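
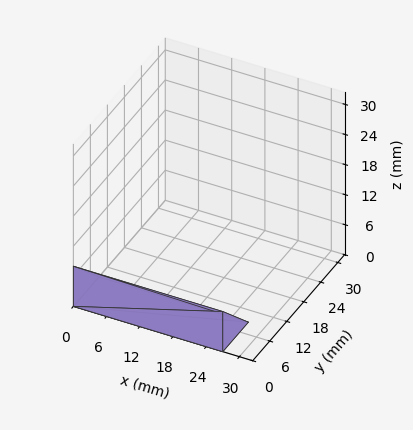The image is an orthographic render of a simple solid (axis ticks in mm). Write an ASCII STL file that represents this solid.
Reading the render: the shape is a wedge (ramp): 27 × 9 mm base, rising to 8 mm along the y=0 edge and sloping linearly to z=0 at y=9 (dimensions read to the nearest mm from the axis ticks). For the STL, each face is triangulated and given an outward normal.

solid part
  facet normal 0.0000 0.0000 -1.0000
    outer loop
      vertex 27.000 9.000 0.000
      vertex 27.000 0.000 0.000
      vertex 0.000 0.000 0.000
    endloop
  endfacet
  facet normal 0.0000 0.0000 -1.0000
    outer loop
      vertex 0.000 9.000 0.000
      vertex 27.000 9.000 0.000
      vertex 0.000 0.000 0.000
    endloop
  endfacet
  facet normal 0.0000 -1.0000 0.0000
    outer loop
      vertex 0.000 0.000 0.000
      vertex 27.000 0.000 0.000
      vertex 27.000 0.000 8.000
    endloop
  endfacet
  facet normal 0.0000 -1.0000 0.0000
    outer loop
      vertex 0.000 0.000 0.000
      vertex 27.000 0.000 8.000
      vertex 0.000 0.000 8.000
    endloop
  endfacet
  facet normal 0.0000 0.6644 0.7474
    outer loop
      vertex 0.000 0.000 8.000
      vertex 27.000 0.000 8.000
      vertex 27.000 9.000 0.000
    endloop
  endfacet
  facet normal 0.0000 0.6644 0.7474
    outer loop
      vertex 0.000 0.000 8.000
      vertex 27.000 9.000 0.000
      vertex 0.000 9.000 0.000
    endloop
  endfacet
  facet normal -1.0000 0.0000 0.0000
    outer loop
      vertex 0.000 0.000 8.000
      vertex 0.000 9.000 0.000
      vertex 0.000 0.000 0.000
    endloop
  endfacet
  facet normal 1.0000 0.0000 0.0000
    outer loop
      vertex 27.000 0.000 0.000
      vertex 27.000 9.000 0.000
      vertex 27.000 0.000 8.000
    endloop
  endfacet
endsolid part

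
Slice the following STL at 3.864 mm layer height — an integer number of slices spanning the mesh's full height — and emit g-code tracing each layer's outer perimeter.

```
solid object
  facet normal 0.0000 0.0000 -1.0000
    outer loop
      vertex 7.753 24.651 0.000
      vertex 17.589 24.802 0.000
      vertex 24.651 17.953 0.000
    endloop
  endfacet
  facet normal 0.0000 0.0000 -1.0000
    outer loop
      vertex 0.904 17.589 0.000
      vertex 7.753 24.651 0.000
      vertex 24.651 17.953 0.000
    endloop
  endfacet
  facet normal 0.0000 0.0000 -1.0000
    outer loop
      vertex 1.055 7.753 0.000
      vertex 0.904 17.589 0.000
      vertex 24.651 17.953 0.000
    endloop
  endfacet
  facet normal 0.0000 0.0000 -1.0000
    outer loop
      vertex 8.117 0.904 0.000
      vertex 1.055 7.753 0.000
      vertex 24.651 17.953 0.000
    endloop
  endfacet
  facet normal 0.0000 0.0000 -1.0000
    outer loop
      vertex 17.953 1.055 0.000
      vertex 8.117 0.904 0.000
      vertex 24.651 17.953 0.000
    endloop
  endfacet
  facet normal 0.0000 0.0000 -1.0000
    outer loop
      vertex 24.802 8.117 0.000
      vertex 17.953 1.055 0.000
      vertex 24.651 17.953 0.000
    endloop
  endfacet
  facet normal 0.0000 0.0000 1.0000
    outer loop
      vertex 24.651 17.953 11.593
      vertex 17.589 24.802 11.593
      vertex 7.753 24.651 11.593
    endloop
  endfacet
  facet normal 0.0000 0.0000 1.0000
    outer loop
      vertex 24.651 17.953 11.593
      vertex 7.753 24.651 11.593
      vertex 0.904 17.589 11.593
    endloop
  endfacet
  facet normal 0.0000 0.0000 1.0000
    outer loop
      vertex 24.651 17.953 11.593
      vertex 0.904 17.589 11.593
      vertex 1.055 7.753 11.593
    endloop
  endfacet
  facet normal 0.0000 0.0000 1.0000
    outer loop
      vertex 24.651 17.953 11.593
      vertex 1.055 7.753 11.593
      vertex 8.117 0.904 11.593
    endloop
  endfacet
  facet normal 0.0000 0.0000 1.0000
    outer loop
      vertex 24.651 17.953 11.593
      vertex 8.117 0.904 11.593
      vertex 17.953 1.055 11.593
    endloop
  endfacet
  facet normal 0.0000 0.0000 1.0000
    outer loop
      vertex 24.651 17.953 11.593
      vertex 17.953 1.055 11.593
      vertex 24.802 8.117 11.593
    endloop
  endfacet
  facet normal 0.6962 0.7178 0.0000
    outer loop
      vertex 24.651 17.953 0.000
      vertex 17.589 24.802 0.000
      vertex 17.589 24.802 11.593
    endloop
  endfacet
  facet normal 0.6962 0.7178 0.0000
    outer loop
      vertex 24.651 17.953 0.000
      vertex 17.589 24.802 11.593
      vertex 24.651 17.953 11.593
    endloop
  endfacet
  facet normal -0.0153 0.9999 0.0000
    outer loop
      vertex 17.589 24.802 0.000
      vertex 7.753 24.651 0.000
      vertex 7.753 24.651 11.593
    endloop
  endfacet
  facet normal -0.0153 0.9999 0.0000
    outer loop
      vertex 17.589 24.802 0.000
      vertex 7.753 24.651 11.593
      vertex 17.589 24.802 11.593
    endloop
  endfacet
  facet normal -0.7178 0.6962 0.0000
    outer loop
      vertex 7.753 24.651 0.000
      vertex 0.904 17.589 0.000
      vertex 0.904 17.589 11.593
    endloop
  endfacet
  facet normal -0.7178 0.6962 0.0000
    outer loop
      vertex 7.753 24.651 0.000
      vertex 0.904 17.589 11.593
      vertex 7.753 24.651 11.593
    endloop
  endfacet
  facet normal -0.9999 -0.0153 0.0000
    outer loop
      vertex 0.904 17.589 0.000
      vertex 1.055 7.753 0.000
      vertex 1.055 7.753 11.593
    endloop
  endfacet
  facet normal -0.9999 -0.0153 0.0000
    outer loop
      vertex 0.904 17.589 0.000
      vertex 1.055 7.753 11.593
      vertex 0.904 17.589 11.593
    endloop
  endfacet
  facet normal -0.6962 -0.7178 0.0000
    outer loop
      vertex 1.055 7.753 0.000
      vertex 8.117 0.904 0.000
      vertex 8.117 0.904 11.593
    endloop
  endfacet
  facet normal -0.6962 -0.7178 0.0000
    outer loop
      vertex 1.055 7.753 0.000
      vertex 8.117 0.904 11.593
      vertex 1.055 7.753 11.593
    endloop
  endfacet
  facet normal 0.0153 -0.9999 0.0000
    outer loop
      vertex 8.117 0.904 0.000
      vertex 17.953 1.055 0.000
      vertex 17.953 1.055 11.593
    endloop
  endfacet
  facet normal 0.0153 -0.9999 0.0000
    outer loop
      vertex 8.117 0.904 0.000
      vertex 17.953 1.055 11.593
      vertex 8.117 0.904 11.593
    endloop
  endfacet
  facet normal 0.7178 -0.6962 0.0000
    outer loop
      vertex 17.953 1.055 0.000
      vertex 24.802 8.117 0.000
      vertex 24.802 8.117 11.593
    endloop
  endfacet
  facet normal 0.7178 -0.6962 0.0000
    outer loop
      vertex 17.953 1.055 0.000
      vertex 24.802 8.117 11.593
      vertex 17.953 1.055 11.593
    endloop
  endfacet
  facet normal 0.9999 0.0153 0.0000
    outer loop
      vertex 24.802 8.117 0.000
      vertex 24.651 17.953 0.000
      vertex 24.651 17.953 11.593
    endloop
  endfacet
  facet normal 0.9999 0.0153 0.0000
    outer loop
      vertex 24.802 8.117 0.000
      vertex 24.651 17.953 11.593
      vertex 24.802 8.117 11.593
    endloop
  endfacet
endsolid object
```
; perimeter-only toolpath
G21 ; units = mm
G90 ; absolute positioning
G28 ; home
; layer 1
G0 Z3.864
G0 X24.651 Y17.953
G1 X17.589 Y24.802
G1 X7.753 Y24.651
G1 X0.904 Y17.589
G1 X1.055 Y7.753
G1 X8.117 Y0.904
G1 X17.953 Y1.055
G1 X24.802 Y8.117
G1 X24.651 Y17.953
; layer 2
G0 Z7.729
G0 X24.651 Y17.953
G1 X17.589 Y24.802
G1 X7.753 Y24.651
G1 X0.904 Y17.589
G1 X1.055 Y7.753
G1 X8.117 Y0.904
G1 X17.953 Y1.055
G1 X24.802 Y8.117
G1 X24.651 Y17.953
; layer 3
G0 Z11.593
G0 X24.651 Y17.953
G1 X17.589 Y24.802
G1 X7.753 Y24.651
G1 X0.904 Y17.589
G1 X1.055 Y7.753
G1 X8.117 Y0.904
G1 X17.953 Y1.055
G1 X24.802 Y8.117
G1 X24.651 Y17.953
M2 ; end

The solid is a regular 8-sided prism (a cylinder approximated with 8 flat sides), circumscribed radius ≈ 12.9 mm, height ≈ 11.6 mm. Slicing at Δz = 3.864 mm — 3 equal slices spanning the solid's height, so layer i sits at z = i·h/3 — gives 3 non-empty perimeters. Each is a 8-segment closed polygon; G0 lifts to the layer z and rapids to the start vertex, then G1 traces the edges.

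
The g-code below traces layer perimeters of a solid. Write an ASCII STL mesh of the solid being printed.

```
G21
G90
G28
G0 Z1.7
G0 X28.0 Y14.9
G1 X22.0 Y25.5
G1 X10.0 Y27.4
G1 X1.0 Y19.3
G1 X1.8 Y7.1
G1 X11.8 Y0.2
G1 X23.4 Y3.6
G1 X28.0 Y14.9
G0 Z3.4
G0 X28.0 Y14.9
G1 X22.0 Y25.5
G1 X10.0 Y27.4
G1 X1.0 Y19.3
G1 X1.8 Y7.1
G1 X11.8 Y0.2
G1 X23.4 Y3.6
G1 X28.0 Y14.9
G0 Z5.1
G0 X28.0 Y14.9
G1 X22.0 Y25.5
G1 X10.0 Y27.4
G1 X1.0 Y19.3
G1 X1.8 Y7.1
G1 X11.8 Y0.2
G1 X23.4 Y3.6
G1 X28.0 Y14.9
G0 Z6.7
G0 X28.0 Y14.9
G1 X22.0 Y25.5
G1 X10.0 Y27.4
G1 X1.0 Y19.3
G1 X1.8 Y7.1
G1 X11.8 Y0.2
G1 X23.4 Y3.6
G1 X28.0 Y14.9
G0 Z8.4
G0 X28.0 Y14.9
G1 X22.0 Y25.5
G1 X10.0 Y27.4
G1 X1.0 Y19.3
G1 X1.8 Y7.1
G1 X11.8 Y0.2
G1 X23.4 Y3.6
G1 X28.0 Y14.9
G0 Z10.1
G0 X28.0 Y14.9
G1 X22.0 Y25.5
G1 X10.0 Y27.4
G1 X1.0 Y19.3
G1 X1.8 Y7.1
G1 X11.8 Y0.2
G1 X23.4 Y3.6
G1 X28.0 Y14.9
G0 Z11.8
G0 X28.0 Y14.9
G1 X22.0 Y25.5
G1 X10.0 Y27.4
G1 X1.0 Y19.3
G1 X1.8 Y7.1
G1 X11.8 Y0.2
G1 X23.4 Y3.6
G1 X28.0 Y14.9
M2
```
solid part
  facet normal 0.0000 0.0000 -1.0000
    outer loop
      vertex 10.0 27.4 0.0
      vertex 22.0 25.5 0.0
      vertex 28.0 14.9 0.0
    endloop
  endfacet
  facet normal 0.0000 0.0000 -1.0000
    outer loop
      vertex 1.0 19.3 0.0
      vertex 10.0 27.4 0.0
      vertex 28.0 14.9 0.0
    endloop
  endfacet
  facet normal 0.0000 0.0000 -1.0000
    outer loop
      vertex 1.8 7.1 0.0
      vertex 1.0 19.3 0.0
      vertex 28.0 14.9 0.0
    endloop
  endfacet
  facet normal 0.0000 0.0000 -1.0000
    outer loop
      vertex 11.8 0.2 0.0
      vertex 1.8 7.1 0.0
      vertex 28.0 14.9 0.0
    endloop
  endfacet
  facet normal 0.0000 0.0000 -1.0000
    outer loop
      vertex 23.4 3.6 0.0
      vertex 11.8 0.2 0.0
      vertex 28.0 14.9 0.0
    endloop
  endfacet
  facet normal 0.0000 0.0000 1.0000
    outer loop
      vertex 28.0 14.9 11.8
      vertex 22.0 25.5 11.8
      vertex 10.0 27.4 11.8
    endloop
  endfacet
  facet normal 0.0000 0.0000 1.0000
    outer loop
      vertex 28.0 14.9 11.8
      vertex 10.0 27.4 11.8
      vertex 1.0 19.3 11.8
    endloop
  endfacet
  facet normal 0.0000 0.0000 1.0000
    outer loop
      vertex 28.0 14.9 11.8
      vertex 1.0 19.3 11.8
      vertex 1.8 7.1 11.8
    endloop
  endfacet
  facet normal 0.0000 0.0000 1.0000
    outer loop
      vertex 28.0 14.9 11.8
      vertex 1.8 7.1 11.8
      vertex 11.8 0.2 11.8
    endloop
  endfacet
  facet normal 0.0000 0.0000 1.0000
    outer loop
      vertex 28.0 14.9 11.8
      vertex 11.8 0.2 11.8
      vertex 23.4 3.6 11.8
    endloop
  endfacet
  facet normal 0.8703 0.4926 0.0000
    outer loop
      vertex 28.0 14.9 0.0
      vertex 22.0 25.5 0.0
      vertex 22.0 25.5 11.8
    endloop
  endfacet
  facet normal 0.8703 0.4926 0.0000
    outer loop
      vertex 28.0 14.9 0.0
      vertex 22.0 25.5 11.8
      vertex 28.0 14.9 11.8
    endloop
  endfacet
  facet normal 0.1564 0.9877 0.0000
    outer loop
      vertex 22.0 25.5 0.0
      vertex 10.0 27.4 0.0
      vertex 10.0 27.4 11.8
    endloop
  endfacet
  facet normal 0.1564 0.9877 0.0000
    outer loop
      vertex 22.0 25.5 0.0
      vertex 10.0 27.4 11.8
      vertex 22.0 25.5 11.8
    endloop
  endfacet
  facet normal -0.6690 0.7433 0.0000
    outer loop
      vertex 10.0 27.4 0.0
      vertex 1.0 19.3 0.0
      vertex 1.0 19.3 11.8
    endloop
  endfacet
  facet normal -0.6690 0.7433 0.0000
    outer loop
      vertex 10.0 27.4 0.0
      vertex 1.0 19.3 11.8
      vertex 10.0 27.4 11.8
    endloop
  endfacet
  facet normal -0.9979 -0.0654 0.0000
    outer loop
      vertex 1.0 19.3 0.0
      vertex 1.8 7.1 0.0
      vertex 1.8 7.1 11.8
    endloop
  endfacet
  facet normal -0.9979 -0.0654 0.0000
    outer loop
      vertex 1.0 19.3 0.0
      vertex 1.8 7.1 11.8
      vertex 1.0 19.3 11.8
    endloop
  endfacet
  facet normal -0.5679 -0.8231 0.0000
    outer loop
      vertex 1.8 7.1 0.0
      vertex 11.8 0.2 0.0
      vertex 11.8 0.2 11.8
    endloop
  endfacet
  facet normal -0.5679 -0.8231 0.0000
    outer loop
      vertex 1.8 7.1 0.0
      vertex 11.8 0.2 11.8
      vertex 1.8 7.1 11.8
    endloop
  endfacet
  facet normal 0.2813 -0.9596 0.0000
    outer loop
      vertex 11.8 0.2 0.0
      vertex 23.4 3.6 0.0
      vertex 23.4 3.6 11.8
    endloop
  endfacet
  facet normal 0.2813 -0.9596 0.0000
    outer loop
      vertex 11.8 0.2 0.0
      vertex 23.4 3.6 11.8
      vertex 11.8 0.2 11.8
    endloop
  endfacet
  facet normal 0.9262 -0.3770 0.0000
    outer loop
      vertex 23.4 3.6 0.0
      vertex 28.0 14.9 0.0
      vertex 28.0 14.9 11.8
    endloop
  endfacet
  facet normal 0.9262 -0.3770 0.0000
    outer loop
      vertex 23.4 3.6 0.0
      vertex 28.0 14.9 11.8
      vertex 23.4 3.6 11.8
    endloop
  endfacet
endsolid part

The G0 Z moves step by Δz≈1.7 mm. Every layer's G1 loop is the same polygon, so the solid is a straight extrusion of it from z=0 to z≈11.8. Closing with flat bottom and top caps and triangulating gives 24 facets — a regular 7-sided prism (a cylinder approximated with 7 flat sides), circumscribed radius ≈ 14 mm, height ≈ 11.8 mm.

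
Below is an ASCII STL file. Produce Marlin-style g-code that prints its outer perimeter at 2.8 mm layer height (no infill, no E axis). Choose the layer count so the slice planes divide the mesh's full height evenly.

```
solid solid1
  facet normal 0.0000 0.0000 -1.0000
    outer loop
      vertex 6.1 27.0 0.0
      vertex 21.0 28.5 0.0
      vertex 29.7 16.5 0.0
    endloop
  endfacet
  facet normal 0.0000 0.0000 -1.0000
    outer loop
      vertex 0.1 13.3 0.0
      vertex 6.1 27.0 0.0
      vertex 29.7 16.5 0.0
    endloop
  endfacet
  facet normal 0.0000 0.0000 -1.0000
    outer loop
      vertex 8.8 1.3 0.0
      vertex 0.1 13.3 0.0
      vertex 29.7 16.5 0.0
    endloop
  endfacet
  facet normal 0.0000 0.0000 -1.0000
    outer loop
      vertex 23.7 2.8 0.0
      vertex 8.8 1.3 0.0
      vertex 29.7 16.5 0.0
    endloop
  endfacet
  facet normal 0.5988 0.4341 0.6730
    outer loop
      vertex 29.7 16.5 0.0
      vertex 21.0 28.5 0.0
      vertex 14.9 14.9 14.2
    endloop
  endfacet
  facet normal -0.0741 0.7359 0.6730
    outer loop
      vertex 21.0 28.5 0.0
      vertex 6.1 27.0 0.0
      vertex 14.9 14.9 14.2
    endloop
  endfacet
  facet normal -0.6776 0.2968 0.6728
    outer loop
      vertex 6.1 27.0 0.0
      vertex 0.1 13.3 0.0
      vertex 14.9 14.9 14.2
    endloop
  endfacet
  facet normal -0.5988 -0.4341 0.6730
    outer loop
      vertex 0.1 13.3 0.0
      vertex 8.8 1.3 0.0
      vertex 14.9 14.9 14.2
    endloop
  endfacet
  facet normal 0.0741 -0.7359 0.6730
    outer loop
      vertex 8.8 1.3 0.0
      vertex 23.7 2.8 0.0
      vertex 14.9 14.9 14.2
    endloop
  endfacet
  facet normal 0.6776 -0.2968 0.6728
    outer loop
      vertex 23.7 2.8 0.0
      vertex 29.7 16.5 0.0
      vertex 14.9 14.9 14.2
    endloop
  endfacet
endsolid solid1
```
; perimeter-only toolpath
G21 ; units = mm
G90 ; absolute positioning
G28 ; home
; layer 1
G0 Z2.8
G0 X26.7 Y16.2
G1 X19.8 Y25.8
G1 X7.9 Y24.6
G1 X3.1 Y13.6
G1 X10.0 Y4.0
G1 X21.9 Y5.2
G1 X26.7 Y16.2
; layer 2
G0 Z5.7
G0 X23.8 Y15.9
G1 X18.6 Y23.1
G1 X9.6 Y22.2
G1 X6.0 Y13.9
G1 X11.2 Y6.7
G1 X20.2 Y7.6
G1 X23.8 Y15.9
; layer 3
G0 Z8.5
G0 X20.8 Y15.5
G1 X17.3 Y20.3
G1 X11.4 Y19.7
G1 X9.0 Y14.3
G1 X12.5 Y9.5
G1 X18.4 Y10.1
G1 X20.8 Y15.5
; layer 4
G0 Z11.4
G0 X17.9 Y15.2
G1 X16.1 Y17.6
G1 X13.1 Y17.3
G1 X11.9 Y14.6
G1 X13.7 Y12.2
G1 X16.7 Y12.5
G1 X17.9 Y15.2
M2 ; end

The solid is a regular 6-sided pyramid, base circumscribed radius ≈ 14.9 mm, apex at z ≈ 14.2 mm. Slicing at Δz = 2.8 mm — 5 equal slices spanning the solid's height, so layer i sits at z = i·h/5 — gives 4 non-empty perimeters. Each is a 6-segment closed polygon; G0 lifts to the layer z and rapids to the start vertex, then G1 traces the edges. The cross-section shrinks linearly with z (the slice at the apex is degenerate and omitted).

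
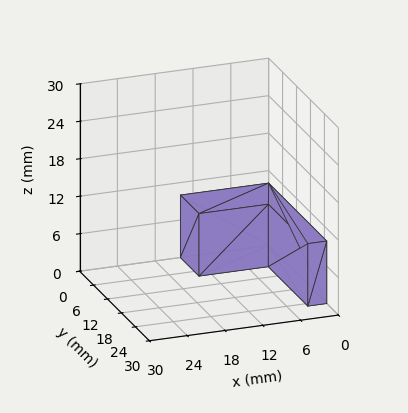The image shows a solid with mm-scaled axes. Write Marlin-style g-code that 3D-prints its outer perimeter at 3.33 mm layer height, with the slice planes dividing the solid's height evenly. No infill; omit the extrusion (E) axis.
Reading the render: the shape is an L-shaped prism: outer 14 × 25 mm, arm thicknesses ≈ 8 mm (horizontal) and 3 mm (vertical), extruded 10 mm in z (dimensions read to the nearest mm from the axis ticks). For the g-code, the solid's height is divided into equal slices at the stated Δz and each level perimeter traced with G1 moves after a G0 lift.

; perimeter-only toolpath
G21 ; units = mm
G90 ; absolute positioning
G28 ; home
; layer 1
G0 Z3.33
G0 X0.00 Y0.00
G1 X14.00 Y0.00
G1 X14.00 Y8.00
G1 X3.00 Y8.00
G1 X3.00 Y25.00
G1 X0.00 Y25.00
G1 X0.00 Y0.00
; layer 2
G0 Z6.67
G0 X0.00 Y0.00
G1 X14.00 Y0.00
G1 X14.00 Y8.00
G1 X3.00 Y8.00
G1 X3.00 Y25.00
G1 X0.00 Y25.00
G1 X0.00 Y0.00
; layer 3
G0 Z10.00
G0 X0.00 Y0.00
G1 X14.00 Y0.00
G1 X14.00 Y8.00
G1 X3.00 Y8.00
G1 X3.00 Y25.00
G1 X0.00 Y25.00
G1 X0.00 Y0.00
M2 ; end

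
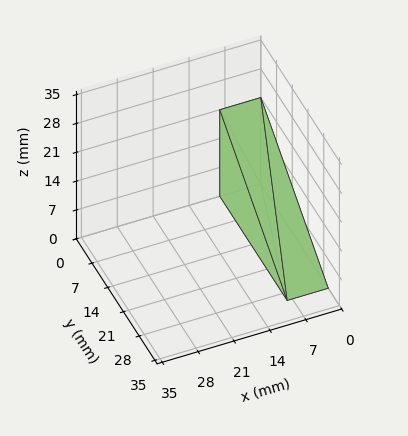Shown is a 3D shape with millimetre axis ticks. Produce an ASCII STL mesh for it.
Reading the render: the shape is a wedge (ramp): 8 × 30 mm base, rising to 21 mm along the y=0 edge and sloping linearly to z=0 at y=30 (dimensions read to the nearest mm from the axis ticks). For the STL, each face is triangulated and given an outward normal.

solid part
  facet normal 0.0000 0.0000 -1.0000
    outer loop
      vertex 8.0 30.0 0.0
      vertex 8.0 0.0 0.0
      vertex 0.0 0.0 0.0
    endloop
  endfacet
  facet normal 0.0000 0.0000 -1.0000
    outer loop
      vertex 0.0 30.0 0.0
      vertex 8.0 30.0 0.0
      vertex 0.0 0.0 0.0
    endloop
  endfacet
  facet normal 0.0000 -1.0000 0.0000
    outer loop
      vertex 0.0 0.0 0.0
      vertex 8.0 0.0 0.0
      vertex 8.0 0.0 21.0
    endloop
  endfacet
  facet normal 0.0000 -1.0000 0.0000
    outer loop
      vertex 0.0 0.0 0.0
      vertex 8.0 0.0 21.0
      vertex 0.0 0.0 21.0
    endloop
  endfacet
  facet normal 0.0000 0.5735 0.8192
    outer loop
      vertex 0.0 0.0 21.0
      vertex 8.0 0.0 21.0
      vertex 8.0 30.0 0.0
    endloop
  endfacet
  facet normal 0.0000 0.5735 0.8192
    outer loop
      vertex 0.0 0.0 21.0
      vertex 8.0 30.0 0.0
      vertex 0.0 30.0 0.0
    endloop
  endfacet
  facet normal -1.0000 0.0000 0.0000
    outer loop
      vertex 0.0 0.0 21.0
      vertex 0.0 30.0 0.0
      vertex 0.0 0.0 0.0
    endloop
  endfacet
  facet normal 1.0000 0.0000 0.0000
    outer loop
      vertex 8.0 0.0 0.0
      vertex 8.0 30.0 0.0
      vertex 8.0 0.0 21.0
    endloop
  endfacet
endsolid part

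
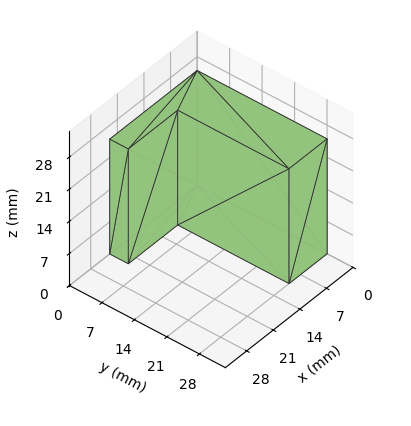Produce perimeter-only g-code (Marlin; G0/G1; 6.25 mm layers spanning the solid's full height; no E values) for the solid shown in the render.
Reading the render: the shape is an L-shaped prism: outer 23 × 28 mm, arm thicknesses ≈ 4 mm (horizontal) and 10 mm (vertical), extruded 25 mm in z (dimensions read to the nearest mm from the axis ticks). For the g-code, the solid's height is divided into equal slices at the stated Δz and each level perimeter traced with G1 moves after a G0 lift.

; perimeter-only toolpath
G21 ; units = mm
G90 ; absolute positioning
G28 ; home
; layer 1
G0 Z6.25
G0 X0.00 Y0.00
G1 X23.00 Y0.00
G1 X23.00 Y4.00
G1 X10.00 Y4.00
G1 X10.00 Y28.00
G1 X0.00 Y28.00
G1 X0.00 Y0.00
; layer 2
G0 Z12.50
G0 X0.00 Y0.00
G1 X23.00 Y0.00
G1 X23.00 Y4.00
G1 X10.00 Y4.00
G1 X10.00 Y28.00
G1 X0.00 Y28.00
G1 X0.00 Y0.00
; layer 3
G0 Z18.75
G0 X0.00 Y0.00
G1 X23.00 Y0.00
G1 X23.00 Y4.00
G1 X10.00 Y4.00
G1 X10.00 Y28.00
G1 X0.00 Y28.00
G1 X0.00 Y0.00
; layer 4
G0 Z25.00
G0 X0.00 Y0.00
G1 X23.00 Y0.00
G1 X23.00 Y4.00
G1 X10.00 Y4.00
G1 X10.00 Y28.00
G1 X0.00 Y28.00
G1 X0.00 Y0.00
M2 ; end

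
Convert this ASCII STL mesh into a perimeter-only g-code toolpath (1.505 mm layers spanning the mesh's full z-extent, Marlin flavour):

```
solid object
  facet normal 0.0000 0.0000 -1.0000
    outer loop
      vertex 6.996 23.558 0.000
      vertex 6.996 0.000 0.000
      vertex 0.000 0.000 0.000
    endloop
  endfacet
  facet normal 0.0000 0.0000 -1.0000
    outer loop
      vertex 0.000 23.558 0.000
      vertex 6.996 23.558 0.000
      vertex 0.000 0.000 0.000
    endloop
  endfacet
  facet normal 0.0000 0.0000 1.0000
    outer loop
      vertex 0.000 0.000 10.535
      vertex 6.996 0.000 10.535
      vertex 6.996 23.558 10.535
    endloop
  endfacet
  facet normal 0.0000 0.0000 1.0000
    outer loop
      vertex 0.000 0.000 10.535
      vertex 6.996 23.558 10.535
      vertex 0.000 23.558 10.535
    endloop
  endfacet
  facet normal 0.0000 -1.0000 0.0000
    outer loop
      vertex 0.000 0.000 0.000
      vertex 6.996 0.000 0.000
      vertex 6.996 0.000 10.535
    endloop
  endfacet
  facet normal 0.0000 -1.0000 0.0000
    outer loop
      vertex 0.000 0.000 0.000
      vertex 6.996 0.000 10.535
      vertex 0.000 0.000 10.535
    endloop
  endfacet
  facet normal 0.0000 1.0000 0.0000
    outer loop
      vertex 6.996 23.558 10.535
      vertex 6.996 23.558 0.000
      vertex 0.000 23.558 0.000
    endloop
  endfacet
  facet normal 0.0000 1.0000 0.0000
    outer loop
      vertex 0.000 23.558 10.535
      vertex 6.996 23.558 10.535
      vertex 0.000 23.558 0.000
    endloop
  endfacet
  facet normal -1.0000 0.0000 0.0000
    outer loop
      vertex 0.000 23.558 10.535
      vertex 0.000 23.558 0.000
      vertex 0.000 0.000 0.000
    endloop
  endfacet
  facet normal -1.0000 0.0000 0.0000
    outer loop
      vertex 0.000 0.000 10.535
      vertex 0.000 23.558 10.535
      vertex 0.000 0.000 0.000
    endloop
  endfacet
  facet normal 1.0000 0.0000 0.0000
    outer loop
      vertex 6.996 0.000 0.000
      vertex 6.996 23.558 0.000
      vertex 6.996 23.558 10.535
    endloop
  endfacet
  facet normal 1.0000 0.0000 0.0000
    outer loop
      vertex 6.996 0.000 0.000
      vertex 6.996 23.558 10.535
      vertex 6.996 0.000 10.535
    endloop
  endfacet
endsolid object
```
; perimeter-only toolpath
G21 ; units = mm
G90 ; absolute positioning
G28 ; home
; layer 1
G0 Z1.505
G0 X0.000 Y0.000
G1 X6.996 Y0.000
G1 X6.996 Y23.558
G1 X0.000 Y23.558
G1 X0.000 Y0.000
; layer 2
G0 Z3.010
G0 X0.000 Y0.000
G1 X6.996 Y0.000
G1 X6.996 Y23.558
G1 X0.000 Y23.558
G1 X0.000 Y0.000
; layer 3
G0 Z4.515
G0 X0.000 Y0.000
G1 X6.996 Y0.000
G1 X6.996 Y23.558
G1 X0.000 Y23.558
G1 X0.000 Y0.000
; layer 4
G0 Z6.020
G0 X0.000 Y0.000
G1 X6.996 Y0.000
G1 X6.996 Y23.558
G1 X0.000 Y23.558
G1 X0.000 Y0.000
; layer 5
G0 Z7.525
G0 X0.000 Y0.000
G1 X6.996 Y0.000
G1 X6.996 Y23.558
G1 X0.000 Y23.558
G1 X0.000 Y0.000
; layer 6
G0 Z9.030
G0 X0.000 Y0.000
G1 X6.996 Y0.000
G1 X6.996 Y23.558
G1 X0.000 Y23.558
G1 X0.000 Y0.000
; layer 7
G0 Z10.535
G0 X0.000 Y0.000
G1 X6.996 Y0.000
G1 X6.996 Y23.558
G1 X0.000 Y23.558
G1 X0.000 Y0.000
M2 ; end

The solid is a rectangular box, roughly 7 × 23.6 mm footprint and 10.5 mm tall. Slicing at Δz = 1.505 mm — 7 equal slices spanning the solid's height, so layer i sits at z = i·h/7 — gives 7 non-empty perimeters. Each is a 4-segment closed polygon; G0 lifts to the layer z and rapids to the start vertex, then G1 traces the edges.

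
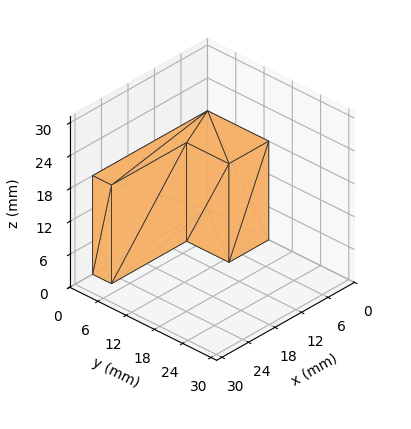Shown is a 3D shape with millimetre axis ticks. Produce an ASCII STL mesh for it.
Reading the render: the shape is an L-shaped prism: outer 26 × 13 mm, arm thicknesses ≈ 4 mm (horizontal) and 9 mm (vertical), extruded 18 mm in z (dimensions read to the nearest mm from the axis ticks). For the STL, each face is triangulated and given an outward normal.

solid part
  facet normal 0.0000 0.0000 -1.0000
    outer loop
      vertex 26.0 4.0 0.0
      vertex 26.0 0.0 0.0
      vertex 0.0 0.0 0.0
    endloop
  endfacet
  facet normal 0.0000 0.0000 -1.0000
    outer loop
      vertex 9.0 4.0 0.0
      vertex 26.0 4.0 0.0
      vertex 0.0 0.0 0.0
    endloop
  endfacet
  facet normal 0.0000 0.0000 -1.0000
    outer loop
      vertex 9.0 13.0 0.0
      vertex 9.0 4.0 0.0
      vertex 0.0 0.0 0.0
    endloop
  endfacet
  facet normal 0.0000 0.0000 -1.0000
    outer loop
      vertex 0.0 13.0 0.0
      vertex 9.0 13.0 0.0
      vertex 0.0 0.0 0.0
    endloop
  endfacet
  facet normal 0.0000 0.0000 1.0000
    outer loop
      vertex 0.0 0.0 18.0
      vertex 26.0 0.0 18.0
      vertex 26.0 4.0 18.0
    endloop
  endfacet
  facet normal 0.0000 0.0000 1.0000
    outer loop
      vertex 0.0 0.0 18.0
      vertex 26.0 4.0 18.0
      vertex 9.0 4.0 18.0
    endloop
  endfacet
  facet normal 0.0000 0.0000 1.0000
    outer loop
      vertex 0.0 0.0 18.0
      vertex 9.0 4.0 18.0
      vertex 9.0 13.0 18.0
    endloop
  endfacet
  facet normal 0.0000 0.0000 1.0000
    outer loop
      vertex 0.0 0.0 18.0
      vertex 9.0 13.0 18.0
      vertex 0.0 13.0 18.0
    endloop
  endfacet
  facet normal 0.0000 -1.0000 0.0000
    outer loop
      vertex 0.0 0.0 0.0
      vertex 26.0 0.0 0.0
      vertex 26.0 0.0 18.0
    endloop
  endfacet
  facet normal 0.0000 -1.0000 0.0000
    outer loop
      vertex 0.0 0.0 0.0
      vertex 26.0 0.0 18.0
      vertex 0.0 0.0 18.0
    endloop
  endfacet
  facet normal 1.0000 0.0000 0.0000
    outer loop
      vertex 26.0 0.0 0.0
      vertex 26.0 4.0 0.0
      vertex 26.0 4.0 18.0
    endloop
  endfacet
  facet normal 1.0000 0.0000 0.0000
    outer loop
      vertex 26.0 0.0 0.0
      vertex 26.0 4.0 18.0
      vertex 26.0 0.0 18.0
    endloop
  endfacet
  facet normal 0.0000 1.0000 0.0000
    outer loop
      vertex 26.0 4.0 0.0
      vertex 9.0 4.0 0.0
      vertex 9.0 4.0 18.0
    endloop
  endfacet
  facet normal 0.0000 1.0000 0.0000
    outer loop
      vertex 26.0 4.0 0.0
      vertex 9.0 4.0 18.0
      vertex 26.0 4.0 18.0
    endloop
  endfacet
  facet normal 1.0000 0.0000 0.0000
    outer loop
      vertex 9.0 4.0 0.0
      vertex 9.0 13.0 0.0
      vertex 9.0 13.0 18.0
    endloop
  endfacet
  facet normal 1.0000 0.0000 0.0000
    outer loop
      vertex 9.0 4.0 0.0
      vertex 9.0 13.0 18.0
      vertex 9.0 4.0 18.0
    endloop
  endfacet
  facet normal 0.0000 1.0000 0.0000
    outer loop
      vertex 9.0 13.0 0.0
      vertex 0.0 13.0 0.0
      vertex 0.0 13.0 18.0
    endloop
  endfacet
  facet normal 0.0000 1.0000 0.0000
    outer loop
      vertex 9.0 13.0 0.0
      vertex 0.0 13.0 18.0
      vertex 9.0 13.0 18.0
    endloop
  endfacet
  facet normal -1.0000 0.0000 0.0000
    outer loop
      vertex 0.0 13.0 0.0
      vertex 0.0 0.0 0.0
      vertex 0.0 0.0 18.0
    endloop
  endfacet
  facet normal -1.0000 0.0000 0.0000
    outer loop
      vertex 0.0 13.0 0.0
      vertex 0.0 0.0 18.0
      vertex 0.0 13.0 18.0
    endloop
  endfacet
endsolid part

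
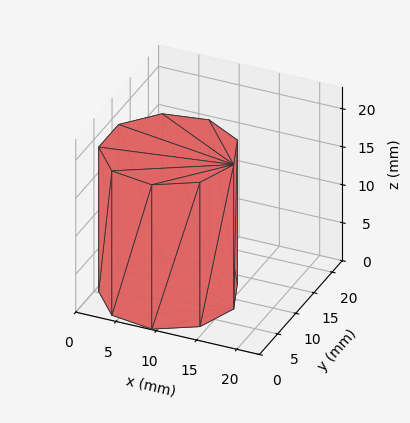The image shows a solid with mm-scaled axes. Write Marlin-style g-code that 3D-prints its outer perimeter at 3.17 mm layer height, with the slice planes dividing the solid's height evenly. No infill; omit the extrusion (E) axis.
Reading the render: the shape is a regular 9-sided prism (a cylinder approximated with 9 flat sides), circumscribed radius ≈ 8 mm, height ≈ 19 mm (dimensions read to the nearest mm from the axis ticks). For the g-code, the solid's height is divided into equal slices at the stated Δz and each level perimeter traced with G1 moves after a G0 lift.

; perimeter-only toolpath
G21 ; units = mm
G90 ; absolute positioning
G28 ; home
; layer 1
G0 Z3.17
G0 X16.00 Y8.00
G1 X14.13 Y13.14
G1 X9.39 Y15.88
G1 X4.00 Y14.93
G1 X0.48 Y10.74
G1 X0.48 Y5.26
G1 X4.00 Y1.07
G1 X9.39 Y0.12
G1 X14.13 Y2.86
G1 X16.00 Y8.00
; layer 2
G0 Z6.33
G0 X16.00 Y8.00
G1 X14.13 Y13.14
G1 X9.39 Y15.88
G1 X4.00 Y14.93
G1 X0.48 Y10.74
G1 X0.48 Y5.26
G1 X4.00 Y1.07
G1 X9.39 Y0.12
G1 X14.13 Y2.86
G1 X16.00 Y8.00
; layer 3
G0 Z9.50
G0 X16.00 Y8.00
G1 X14.13 Y13.14
G1 X9.39 Y15.88
G1 X4.00 Y14.93
G1 X0.48 Y10.74
G1 X0.48 Y5.26
G1 X4.00 Y1.07
G1 X9.39 Y0.12
G1 X14.13 Y2.86
G1 X16.00 Y8.00
; layer 4
G0 Z12.67
G0 X16.00 Y8.00
G1 X14.13 Y13.14
G1 X9.39 Y15.88
G1 X4.00 Y14.93
G1 X0.48 Y10.74
G1 X0.48 Y5.26
G1 X4.00 Y1.07
G1 X9.39 Y0.12
G1 X14.13 Y2.86
G1 X16.00 Y8.00
; layer 5
G0 Z15.83
G0 X16.00 Y8.00
G1 X14.13 Y13.14
G1 X9.39 Y15.88
G1 X4.00 Y14.93
G1 X0.48 Y10.74
G1 X0.48 Y5.26
G1 X4.00 Y1.07
G1 X9.39 Y0.12
G1 X14.13 Y2.86
G1 X16.00 Y8.00
; layer 6
G0 Z19.00
G0 X16.00 Y8.00
G1 X14.13 Y13.14
G1 X9.39 Y15.88
G1 X4.00 Y14.93
G1 X0.48 Y10.74
G1 X0.48 Y5.26
G1 X4.00 Y1.07
G1 X9.39 Y0.12
G1 X14.13 Y2.86
G1 X16.00 Y8.00
M2 ; end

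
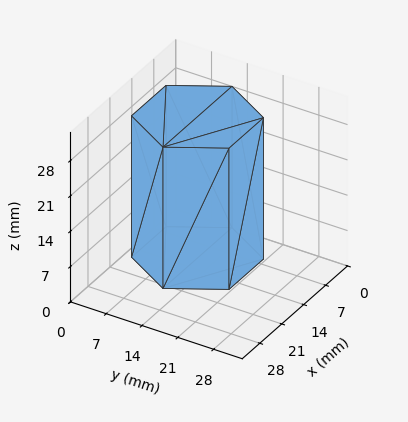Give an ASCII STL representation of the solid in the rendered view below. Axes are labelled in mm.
Reading the render: the shape is a regular 6-sided prism (a cylinder approximated with 6 flat sides), circumscribed radius ≈ 11 mm, height ≈ 28 mm (dimensions read to the nearest mm from the axis ticks). For the STL, each face is triangulated and given an outward normal.

solid part
  facet normal 0.0000 0.0000 -1.0000
    outer loop
      vertex 5.50 20.53 0.00
      vertex 16.50 20.53 0.00
      vertex 22.00 11.00 0.00
    endloop
  endfacet
  facet normal 0.0000 0.0000 -1.0000
    outer loop
      vertex 0.00 11.00 0.00
      vertex 5.50 20.53 0.00
      vertex 22.00 11.00 0.00
    endloop
  endfacet
  facet normal 0.0000 0.0000 -1.0000
    outer loop
      vertex 5.50 1.47 0.00
      vertex 0.00 11.00 0.00
      vertex 22.00 11.00 0.00
    endloop
  endfacet
  facet normal 0.0000 0.0000 -1.0000
    outer loop
      vertex 16.50 1.47 0.00
      vertex 5.50 1.47 0.00
      vertex 22.00 11.00 0.00
    endloop
  endfacet
  facet normal 0.0000 0.0000 1.0000
    outer loop
      vertex 22.00 11.00 28.00
      vertex 16.50 20.53 28.00
      vertex 5.50 20.53 28.00
    endloop
  endfacet
  facet normal 0.0000 0.0000 1.0000
    outer loop
      vertex 22.00 11.00 28.00
      vertex 5.50 20.53 28.00
      vertex 0.00 11.00 28.00
    endloop
  endfacet
  facet normal 0.0000 0.0000 1.0000
    outer loop
      vertex 22.00 11.00 28.00
      vertex 0.00 11.00 28.00
      vertex 5.50 1.47 28.00
    endloop
  endfacet
  facet normal 0.0000 0.0000 1.0000
    outer loop
      vertex 22.00 11.00 28.00
      vertex 5.50 1.47 28.00
      vertex 16.50 1.47 28.00
    endloop
  endfacet
  facet normal 0.8661 0.4999 0.0000
    outer loop
      vertex 22.00 11.00 0.00
      vertex 16.50 20.53 0.00
      vertex 16.50 20.53 28.00
    endloop
  endfacet
  facet normal 0.8661 0.4999 0.0000
    outer loop
      vertex 22.00 11.00 0.00
      vertex 16.50 20.53 28.00
      vertex 22.00 11.00 28.00
    endloop
  endfacet
  facet normal 0.0000 1.0000 0.0000
    outer loop
      vertex 16.50 20.53 0.00
      vertex 5.50 20.53 0.00
      vertex 5.50 20.53 28.00
    endloop
  endfacet
  facet normal 0.0000 1.0000 0.0000
    outer loop
      vertex 16.50 20.53 0.00
      vertex 5.50 20.53 28.00
      vertex 16.50 20.53 28.00
    endloop
  endfacet
  facet normal -0.8661 0.4999 0.0000
    outer loop
      vertex 5.50 20.53 0.00
      vertex 0.00 11.00 0.00
      vertex 0.00 11.00 28.00
    endloop
  endfacet
  facet normal -0.8661 0.4999 0.0000
    outer loop
      vertex 5.50 20.53 0.00
      vertex 0.00 11.00 28.00
      vertex 5.50 20.53 28.00
    endloop
  endfacet
  facet normal -0.8661 -0.4999 0.0000
    outer loop
      vertex 0.00 11.00 0.00
      vertex 5.50 1.47 0.00
      vertex 5.50 1.47 28.00
    endloop
  endfacet
  facet normal -0.8661 -0.4999 0.0000
    outer loop
      vertex 0.00 11.00 0.00
      vertex 5.50 1.47 28.00
      vertex 0.00 11.00 28.00
    endloop
  endfacet
  facet normal 0.0000 -1.0000 0.0000
    outer loop
      vertex 5.50 1.47 0.00
      vertex 16.50 1.47 0.00
      vertex 16.50 1.47 28.00
    endloop
  endfacet
  facet normal 0.0000 -1.0000 0.0000
    outer loop
      vertex 5.50 1.47 0.00
      vertex 16.50 1.47 28.00
      vertex 5.50 1.47 28.00
    endloop
  endfacet
  facet normal 0.8661 -0.4999 0.0000
    outer loop
      vertex 16.50 1.47 0.00
      vertex 22.00 11.00 0.00
      vertex 22.00 11.00 28.00
    endloop
  endfacet
  facet normal 0.8661 -0.4999 0.0000
    outer loop
      vertex 16.50 1.47 0.00
      vertex 22.00 11.00 28.00
      vertex 16.50 1.47 28.00
    endloop
  endfacet
endsolid part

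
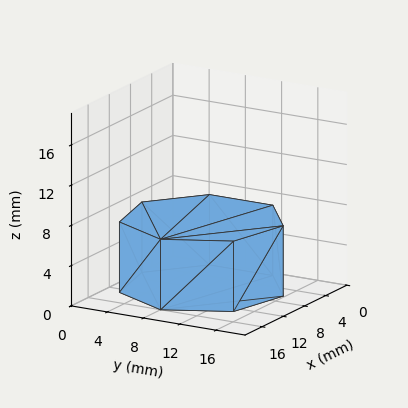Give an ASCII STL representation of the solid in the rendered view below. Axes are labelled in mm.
Reading the render: the shape is a regular 7-sided prism (a cylinder approximated with 7 flat sides), circumscribed radius ≈ 8 mm, height ≈ 7 mm (dimensions read to the nearest mm from the axis ticks). For the STL, each face is triangulated and given an outward normal.

solid part
  facet normal 0.0000 0.0000 -1.0000
    outer loop
      vertex 6.2 15.8 0.0
      vertex 13.0 14.3 0.0
      vertex 16.0 8.0 0.0
    endloop
  endfacet
  facet normal 0.0000 0.0000 -1.0000
    outer loop
      vertex 0.8 11.5 0.0
      vertex 6.2 15.8 0.0
      vertex 16.0 8.0 0.0
    endloop
  endfacet
  facet normal 0.0000 0.0000 -1.0000
    outer loop
      vertex 0.8 4.5 0.0
      vertex 0.8 11.5 0.0
      vertex 16.0 8.0 0.0
    endloop
  endfacet
  facet normal 0.0000 0.0000 -1.0000
    outer loop
      vertex 6.2 0.2 0.0
      vertex 0.8 4.5 0.0
      vertex 16.0 8.0 0.0
    endloop
  endfacet
  facet normal 0.0000 0.0000 -1.0000
    outer loop
      vertex 13.0 1.7 0.0
      vertex 6.2 0.2 0.0
      vertex 16.0 8.0 0.0
    endloop
  endfacet
  facet normal 0.0000 0.0000 1.0000
    outer loop
      vertex 16.0 8.0 7.0
      vertex 13.0 14.3 7.0
      vertex 6.2 15.8 7.0
    endloop
  endfacet
  facet normal 0.0000 0.0000 1.0000
    outer loop
      vertex 16.0 8.0 7.0
      vertex 6.2 15.8 7.0
      vertex 0.8 11.5 7.0
    endloop
  endfacet
  facet normal 0.0000 0.0000 1.0000
    outer loop
      vertex 16.0 8.0 7.0
      vertex 0.8 11.5 7.0
      vertex 0.8 4.5 7.0
    endloop
  endfacet
  facet normal 0.0000 0.0000 1.0000
    outer loop
      vertex 16.0 8.0 7.0
      vertex 0.8 4.5 7.0
      vertex 6.2 0.2 7.0
    endloop
  endfacet
  facet normal 0.0000 0.0000 1.0000
    outer loop
      vertex 16.0 8.0 7.0
      vertex 6.2 0.2 7.0
      vertex 13.0 1.7 7.0
    endloop
  endfacet
  facet normal 0.9029 0.4299 0.0000
    outer loop
      vertex 16.0 8.0 0.0
      vertex 13.0 14.3 0.0
      vertex 13.0 14.3 7.0
    endloop
  endfacet
  facet normal 0.9029 0.4299 0.0000
    outer loop
      vertex 16.0 8.0 0.0
      vertex 13.0 14.3 7.0
      vertex 16.0 8.0 7.0
    endloop
  endfacet
  facet normal 0.2154 0.9765 0.0000
    outer loop
      vertex 13.0 14.3 0.0
      vertex 6.2 15.8 0.0
      vertex 6.2 15.8 7.0
    endloop
  endfacet
  facet normal 0.2154 0.9765 0.0000
    outer loop
      vertex 13.0 14.3 0.0
      vertex 6.2 15.8 7.0
      vertex 13.0 14.3 7.0
    endloop
  endfacet
  facet normal -0.6229 0.7823 0.0000
    outer loop
      vertex 6.2 15.8 0.0
      vertex 0.8 11.5 0.0
      vertex 0.8 11.5 7.0
    endloop
  endfacet
  facet normal -0.6229 0.7823 0.0000
    outer loop
      vertex 6.2 15.8 0.0
      vertex 0.8 11.5 7.0
      vertex 6.2 15.8 7.0
    endloop
  endfacet
  facet normal -1.0000 0.0000 0.0000
    outer loop
      vertex 0.8 11.5 0.0
      vertex 0.8 4.5 0.0
      vertex 0.8 4.5 7.0
    endloop
  endfacet
  facet normal -1.0000 0.0000 0.0000
    outer loop
      vertex 0.8 11.5 0.0
      vertex 0.8 4.5 7.0
      vertex 0.8 11.5 7.0
    endloop
  endfacet
  facet normal -0.6229 -0.7823 0.0000
    outer loop
      vertex 0.8 4.5 0.0
      vertex 6.2 0.2 0.0
      vertex 6.2 0.2 7.0
    endloop
  endfacet
  facet normal -0.6229 -0.7823 0.0000
    outer loop
      vertex 0.8 4.5 0.0
      vertex 6.2 0.2 7.0
      vertex 0.8 4.5 7.0
    endloop
  endfacet
  facet normal 0.2154 -0.9765 0.0000
    outer loop
      vertex 6.2 0.2 0.0
      vertex 13.0 1.7 0.0
      vertex 13.0 1.7 7.0
    endloop
  endfacet
  facet normal 0.2154 -0.9765 0.0000
    outer loop
      vertex 6.2 0.2 0.0
      vertex 13.0 1.7 7.0
      vertex 6.2 0.2 7.0
    endloop
  endfacet
  facet normal 0.9029 -0.4299 0.0000
    outer loop
      vertex 13.0 1.7 0.0
      vertex 16.0 8.0 0.0
      vertex 16.0 8.0 7.0
    endloop
  endfacet
  facet normal 0.9029 -0.4299 0.0000
    outer loop
      vertex 13.0 1.7 0.0
      vertex 16.0 8.0 7.0
      vertex 13.0 1.7 7.0
    endloop
  endfacet
endsolid part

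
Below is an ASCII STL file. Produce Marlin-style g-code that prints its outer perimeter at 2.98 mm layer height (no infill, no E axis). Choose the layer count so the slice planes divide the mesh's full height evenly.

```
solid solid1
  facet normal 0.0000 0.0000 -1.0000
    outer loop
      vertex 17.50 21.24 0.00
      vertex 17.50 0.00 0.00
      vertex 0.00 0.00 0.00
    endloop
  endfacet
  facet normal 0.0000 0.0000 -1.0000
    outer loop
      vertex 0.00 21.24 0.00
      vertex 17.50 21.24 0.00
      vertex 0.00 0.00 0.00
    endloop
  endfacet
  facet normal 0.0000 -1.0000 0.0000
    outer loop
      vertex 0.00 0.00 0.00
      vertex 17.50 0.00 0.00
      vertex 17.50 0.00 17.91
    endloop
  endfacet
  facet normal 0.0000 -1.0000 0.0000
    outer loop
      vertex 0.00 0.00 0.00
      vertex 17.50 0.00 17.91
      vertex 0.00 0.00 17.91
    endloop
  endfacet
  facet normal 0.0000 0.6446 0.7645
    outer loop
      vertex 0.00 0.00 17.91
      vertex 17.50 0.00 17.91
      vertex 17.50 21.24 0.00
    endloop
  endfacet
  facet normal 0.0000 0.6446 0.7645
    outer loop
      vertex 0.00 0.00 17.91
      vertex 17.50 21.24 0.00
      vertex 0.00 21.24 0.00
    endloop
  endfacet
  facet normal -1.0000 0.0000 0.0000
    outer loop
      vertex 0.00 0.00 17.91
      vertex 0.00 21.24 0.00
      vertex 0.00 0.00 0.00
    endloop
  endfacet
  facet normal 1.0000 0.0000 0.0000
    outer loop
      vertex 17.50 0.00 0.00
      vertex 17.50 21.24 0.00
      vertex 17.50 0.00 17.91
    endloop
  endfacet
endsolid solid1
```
; perimeter-only toolpath
G21 ; units = mm
G90 ; absolute positioning
G28 ; home
; layer 1
G0 Z2.98
G0 X0.00 Y0.00
G1 X17.50 Y0.00
G1 X17.50 Y17.70
G1 X0.00 Y17.70
G1 X0.00 Y0.00
; layer 2
G0 Z5.97
G0 X0.00 Y0.00
G1 X17.50 Y0.00
G1 X17.50 Y14.16
G1 X0.00 Y14.16
G1 X0.00 Y0.00
; layer 3
G0 Z8.96
G0 X0.00 Y0.00
G1 X17.50 Y0.00
G1 X17.50 Y10.62
G1 X0.00 Y10.62
G1 X0.00 Y0.00
; layer 4
G0 Z11.94
G0 X0.00 Y0.00
G1 X17.50 Y0.00
G1 X17.50 Y7.08
G1 X0.00 Y7.08
G1 X0.00 Y0.00
; layer 5
G0 Z14.92
G0 X0.00 Y0.00
G1 X17.50 Y0.00
G1 X17.50 Y3.54
G1 X0.00 Y3.54
G1 X0.00 Y0.00
M2 ; end

The solid is a wedge (ramp): 17.5 × 21.2 mm base, rising to 17.9 mm along the y=0 edge and sloping linearly to z=0 at y=21.2. Slicing at Δz = 2.98 mm — 6 equal slices spanning the solid's height, so layer i sits at z = i·h/6 — gives 5 non-empty perimeters. Each is a 4-segment closed polygon; G0 lifts to the layer z and rapids to the start vertex, then G1 traces the edges. The cross-section shrinks linearly with z (the slice at the apex is degenerate and omitted).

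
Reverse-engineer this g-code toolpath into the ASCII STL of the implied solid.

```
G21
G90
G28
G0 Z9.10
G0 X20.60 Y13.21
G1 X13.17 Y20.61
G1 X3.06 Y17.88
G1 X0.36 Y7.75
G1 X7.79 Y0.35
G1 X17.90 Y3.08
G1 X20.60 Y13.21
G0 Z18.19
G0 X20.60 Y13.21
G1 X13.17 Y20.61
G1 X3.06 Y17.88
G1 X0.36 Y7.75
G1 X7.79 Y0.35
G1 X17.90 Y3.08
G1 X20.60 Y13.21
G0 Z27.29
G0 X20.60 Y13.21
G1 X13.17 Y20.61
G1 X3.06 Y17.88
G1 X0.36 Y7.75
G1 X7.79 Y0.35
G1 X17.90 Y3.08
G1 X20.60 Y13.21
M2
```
solid part
  facet normal 0.0000 0.0000 -1.0000
    outer loop
      vertex 3.06 17.88 0.00
      vertex 13.17 20.61 0.00
      vertex 20.60 13.21 0.00
    endloop
  endfacet
  facet normal 0.0000 0.0000 -1.0000
    outer loop
      vertex 0.36 7.75 0.00
      vertex 3.06 17.88 0.00
      vertex 20.60 13.21 0.00
    endloop
  endfacet
  facet normal 0.0000 0.0000 -1.0000
    outer loop
      vertex 7.79 0.35 0.00
      vertex 0.36 7.75 0.00
      vertex 20.60 13.21 0.00
    endloop
  endfacet
  facet normal 0.0000 0.0000 -1.0000
    outer loop
      vertex 17.90 3.08 0.00
      vertex 7.79 0.35 0.00
      vertex 20.60 13.21 0.00
    endloop
  endfacet
  facet normal 0.0000 0.0000 1.0000
    outer loop
      vertex 20.60 13.21 27.29
      vertex 13.17 20.61 27.29
      vertex 3.06 17.88 27.29
    endloop
  endfacet
  facet normal 0.0000 0.0000 1.0000
    outer loop
      vertex 20.60 13.21 27.29
      vertex 3.06 17.88 27.29
      vertex 0.36 7.75 27.29
    endloop
  endfacet
  facet normal 0.0000 0.0000 1.0000
    outer loop
      vertex 20.60 13.21 27.29
      vertex 0.36 7.75 27.29
      vertex 7.79 0.35 27.29
    endloop
  endfacet
  facet normal 0.0000 0.0000 1.0000
    outer loop
      vertex 20.60 13.21 27.29
      vertex 7.79 0.35 27.29
      vertex 17.90 3.08 27.29
    endloop
  endfacet
  facet normal 0.7057 0.7085 0.0000
    outer loop
      vertex 20.60 13.21 0.00
      vertex 13.17 20.61 0.00
      vertex 13.17 20.61 27.29
    endloop
  endfacet
  facet normal 0.7057 0.7085 0.0000
    outer loop
      vertex 20.60 13.21 0.00
      vertex 13.17 20.61 27.29
      vertex 20.60 13.21 27.29
    endloop
  endfacet
  facet normal -0.2607 0.9654 0.0000
    outer loop
      vertex 13.17 20.61 0.00
      vertex 3.06 17.88 0.00
      vertex 3.06 17.88 27.29
    endloop
  endfacet
  facet normal -0.2607 0.9654 0.0000
    outer loop
      vertex 13.17 20.61 0.00
      vertex 3.06 17.88 27.29
      vertex 13.17 20.61 27.29
    endloop
  endfacet
  facet normal -0.9663 0.2575 0.0000
    outer loop
      vertex 3.06 17.88 0.00
      vertex 0.36 7.75 0.00
      vertex 0.36 7.75 27.29
    endloop
  endfacet
  facet normal -0.9663 0.2575 0.0000
    outer loop
      vertex 3.06 17.88 0.00
      vertex 0.36 7.75 27.29
      vertex 3.06 17.88 27.29
    endloop
  endfacet
  facet normal -0.7057 -0.7085 0.0000
    outer loop
      vertex 0.36 7.75 0.00
      vertex 7.79 0.35 0.00
      vertex 7.79 0.35 27.29
    endloop
  endfacet
  facet normal -0.7057 -0.7085 0.0000
    outer loop
      vertex 0.36 7.75 0.00
      vertex 7.79 0.35 27.29
      vertex 0.36 7.75 27.29
    endloop
  endfacet
  facet normal 0.2607 -0.9654 0.0000
    outer loop
      vertex 7.79 0.35 0.00
      vertex 17.90 3.08 0.00
      vertex 17.90 3.08 27.29
    endloop
  endfacet
  facet normal 0.2607 -0.9654 0.0000
    outer loop
      vertex 7.79 0.35 0.00
      vertex 17.90 3.08 27.29
      vertex 7.79 0.35 27.29
    endloop
  endfacet
  facet normal 0.9663 -0.2575 0.0000
    outer loop
      vertex 17.90 3.08 0.00
      vertex 20.60 13.21 0.00
      vertex 20.60 13.21 27.29
    endloop
  endfacet
  facet normal 0.9663 -0.2575 0.0000
    outer loop
      vertex 17.90 3.08 0.00
      vertex 20.60 13.21 27.29
      vertex 17.90 3.08 27.29
    endloop
  endfacet
endsolid part

The G0 Z moves step by Δz≈9.10 mm. Every layer's G1 loop is the same polygon, so the solid is a straight extrusion of it from z=0 to z≈27.3. Closing with flat bottom and top caps and triangulating gives 20 facets — a regular 6-sided prism (a cylinder approximated with 6 flat sides), circumscribed radius ≈ 10.5 mm, height ≈ 27.3 mm.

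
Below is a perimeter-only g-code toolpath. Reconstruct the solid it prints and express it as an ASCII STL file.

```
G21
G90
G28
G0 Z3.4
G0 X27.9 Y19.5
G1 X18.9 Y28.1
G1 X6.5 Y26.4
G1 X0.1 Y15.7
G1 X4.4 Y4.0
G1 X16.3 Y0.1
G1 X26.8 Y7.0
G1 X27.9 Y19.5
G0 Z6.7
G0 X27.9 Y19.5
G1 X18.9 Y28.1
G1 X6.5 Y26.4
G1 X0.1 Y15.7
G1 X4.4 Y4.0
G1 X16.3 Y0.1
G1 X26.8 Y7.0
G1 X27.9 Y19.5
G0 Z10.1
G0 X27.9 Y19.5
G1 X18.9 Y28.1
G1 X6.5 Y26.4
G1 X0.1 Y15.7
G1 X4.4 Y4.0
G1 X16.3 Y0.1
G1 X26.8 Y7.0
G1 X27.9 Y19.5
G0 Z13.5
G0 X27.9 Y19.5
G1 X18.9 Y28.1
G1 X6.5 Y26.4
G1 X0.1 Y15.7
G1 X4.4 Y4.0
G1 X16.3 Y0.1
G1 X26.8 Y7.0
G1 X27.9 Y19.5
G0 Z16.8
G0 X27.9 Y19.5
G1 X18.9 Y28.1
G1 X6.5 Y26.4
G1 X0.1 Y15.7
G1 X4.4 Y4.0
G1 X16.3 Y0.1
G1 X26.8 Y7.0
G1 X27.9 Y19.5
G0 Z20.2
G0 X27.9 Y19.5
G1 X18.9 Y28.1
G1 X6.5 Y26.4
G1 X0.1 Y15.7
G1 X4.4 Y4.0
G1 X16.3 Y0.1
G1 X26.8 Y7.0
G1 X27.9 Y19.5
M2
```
solid part
  facet normal 0.0000 0.0000 -1.0000
    outer loop
      vertex 6.5 26.4 0.0
      vertex 18.9 28.1 0.0
      vertex 27.9 19.5 0.0
    endloop
  endfacet
  facet normal 0.0000 0.0000 -1.0000
    outer loop
      vertex 0.1 15.7 0.0
      vertex 6.5 26.4 0.0
      vertex 27.9 19.5 0.0
    endloop
  endfacet
  facet normal 0.0000 0.0000 -1.0000
    outer loop
      vertex 4.4 4.0 0.0
      vertex 0.1 15.7 0.0
      vertex 27.9 19.5 0.0
    endloop
  endfacet
  facet normal 0.0000 0.0000 -1.0000
    outer loop
      vertex 16.3 0.1 0.0
      vertex 4.4 4.0 0.0
      vertex 27.9 19.5 0.0
    endloop
  endfacet
  facet normal 0.0000 0.0000 -1.0000
    outer loop
      vertex 26.8 7.0 0.0
      vertex 16.3 0.1 0.0
      vertex 27.9 19.5 0.0
    endloop
  endfacet
  facet normal 0.0000 0.0000 1.0000
    outer loop
      vertex 27.9 19.5 20.2
      vertex 18.9 28.1 20.2
      vertex 6.5 26.4 20.2
    endloop
  endfacet
  facet normal 0.0000 0.0000 1.0000
    outer loop
      vertex 27.9 19.5 20.2
      vertex 6.5 26.4 20.2
      vertex 0.1 15.7 20.2
    endloop
  endfacet
  facet normal 0.0000 0.0000 1.0000
    outer loop
      vertex 27.9 19.5 20.2
      vertex 0.1 15.7 20.2
      vertex 4.4 4.0 20.2
    endloop
  endfacet
  facet normal 0.0000 0.0000 1.0000
    outer loop
      vertex 27.9 19.5 20.2
      vertex 4.4 4.0 20.2
      vertex 16.3 0.1 20.2
    endloop
  endfacet
  facet normal 0.0000 0.0000 1.0000
    outer loop
      vertex 27.9 19.5 20.2
      vertex 16.3 0.1 20.2
      vertex 26.8 7.0 20.2
    endloop
  endfacet
  facet normal 0.6909 0.7230 0.0000
    outer loop
      vertex 27.9 19.5 0.0
      vertex 18.9 28.1 0.0
      vertex 18.9 28.1 20.2
    endloop
  endfacet
  facet normal 0.6909 0.7230 0.0000
    outer loop
      vertex 27.9 19.5 0.0
      vertex 18.9 28.1 20.2
      vertex 27.9 19.5 20.2
    endloop
  endfacet
  facet normal -0.1358 0.9907 0.0000
    outer loop
      vertex 18.9 28.1 0.0
      vertex 6.5 26.4 0.0
      vertex 6.5 26.4 20.2
    endloop
  endfacet
  facet normal -0.1358 0.9907 0.0000
    outer loop
      vertex 18.9 28.1 0.0
      vertex 6.5 26.4 20.2
      vertex 18.9 28.1 20.2
    endloop
  endfacet
  facet normal -0.8582 0.5133 0.0000
    outer loop
      vertex 6.5 26.4 0.0
      vertex 0.1 15.7 0.0
      vertex 0.1 15.7 20.2
    endloop
  endfacet
  facet normal -0.8582 0.5133 0.0000
    outer loop
      vertex 6.5 26.4 0.0
      vertex 0.1 15.7 20.2
      vertex 6.5 26.4 20.2
    endloop
  endfacet
  facet normal -0.9386 -0.3450 0.0000
    outer loop
      vertex 0.1 15.7 0.0
      vertex 4.4 4.0 0.0
      vertex 4.4 4.0 20.2
    endloop
  endfacet
  facet normal -0.9386 -0.3450 0.0000
    outer loop
      vertex 0.1 15.7 0.0
      vertex 4.4 4.0 20.2
      vertex 0.1 15.7 20.2
    endloop
  endfacet
  facet normal -0.3114 -0.9503 0.0000
    outer loop
      vertex 4.4 4.0 0.0
      vertex 16.3 0.1 0.0
      vertex 16.3 0.1 20.2
    endloop
  endfacet
  facet normal -0.3114 -0.9503 0.0000
    outer loop
      vertex 4.4 4.0 0.0
      vertex 16.3 0.1 20.2
      vertex 4.4 4.0 20.2
    endloop
  endfacet
  facet normal 0.5492 -0.8357 0.0000
    outer loop
      vertex 16.3 0.1 0.0
      vertex 26.8 7.0 0.0
      vertex 26.8 7.0 20.2
    endloop
  endfacet
  facet normal 0.5492 -0.8357 0.0000
    outer loop
      vertex 16.3 0.1 0.0
      vertex 26.8 7.0 20.2
      vertex 16.3 0.1 20.2
    endloop
  endfacet
  facet normal 0.9962 -0.0877 0.0000
    outer loop
      vertex 26.8 7.0 0.0
      vertex 27.9 19.5 0.0
      vertex 27.9 19.5 20.2
    endloop
  endfacet
  facet normal 0.9962 -0.0877 0.0000
    outer loop
      vertex 26.8 7.0 0.0
      vertex 27.9 19.5 20.2
      vertex 26.8 7.0 20.2
    endloop
  endfacet
endsolid part

The G0 Z moves step by Δz≈3.4 mm. Every layer's G1 loop is the same polygon, so the solid is a straight extrusion of it from z=0 to z≈20.2. Closing with flat bottom and top caps and triangulating gives 24 facets — a regular 7-sided prism (a cylinder approximated with 7 flat sides), circumscribed radius ≈ 14.4 mm, height ≈ 20.2 mm.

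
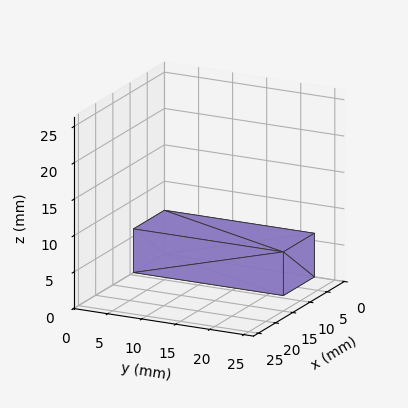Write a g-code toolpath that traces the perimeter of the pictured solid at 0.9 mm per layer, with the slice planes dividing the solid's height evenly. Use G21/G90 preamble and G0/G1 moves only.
Reading the render: the shape is a rectangular box, roughly 9 × 22 mm footprint and 6 mm tall (dimensions read to the nearest mm from the axis ticks). For the g-code, the solid's height is divided into equal slices at the stated Δz and each level perimeter traced with G1 moves after a G0 lift.

; perimeter-only toolpath
G21 ; units = mm
G90 ; absolute positioning
G28 ; home
; layer 1
G0 Z0.9
G0 X0.0 Y0.0
G1 X9.0 Y0.0
G1 X9.0 Y22.0
G1 X0.0 Y22.0
G1 X0.0 Y0.0
; layer 2
G0 Z1.7
G0 X0.0 Y0.0
G1 X9.0 Y0.0
G1 X9.0 Y22.0
G1 X0.0 Y22.0
G1 X0.0 Y0.0
; layer 3
G0 Z2.6
G0 X0.0 Y0.0
G1 X9.0 Y0.0
G1 X9.0 Y22.0
G1 X0.0 Y22.0
G1 X0.0 Y0.0
; layer 4
G0 Z3.4
G0 X0.0 Y0.0
G1 X9.0 Y0.0
G1 X9.0 Y22.0
G1 X0.0 Y22.0
G1 X0.0 Y0.0
; layer 5
G0 Z4.3
G0 X0.0 Y0.0
G1 X9.0 Y0.0
G1 X9.0 Y22.0
G1 X0.0 Y22.0
G1 X0.0 Y0.0
; layer 6
G0 Z5.1
G0 X0.0 Y0.0
G1 X9.0 Y0.0
G1 X9.0 Y22.0
G1 X0.0 Y22.0
G1 X0.0 Y0.0
; layer 7
G0 Z6.0
G0 X0.0 Y0.0
G1 X9.0 Y0.0
G1 X9.0 Y22.0
G1 X0.0 Y22.0
G1 X0.0 Y0.0
M2 ; end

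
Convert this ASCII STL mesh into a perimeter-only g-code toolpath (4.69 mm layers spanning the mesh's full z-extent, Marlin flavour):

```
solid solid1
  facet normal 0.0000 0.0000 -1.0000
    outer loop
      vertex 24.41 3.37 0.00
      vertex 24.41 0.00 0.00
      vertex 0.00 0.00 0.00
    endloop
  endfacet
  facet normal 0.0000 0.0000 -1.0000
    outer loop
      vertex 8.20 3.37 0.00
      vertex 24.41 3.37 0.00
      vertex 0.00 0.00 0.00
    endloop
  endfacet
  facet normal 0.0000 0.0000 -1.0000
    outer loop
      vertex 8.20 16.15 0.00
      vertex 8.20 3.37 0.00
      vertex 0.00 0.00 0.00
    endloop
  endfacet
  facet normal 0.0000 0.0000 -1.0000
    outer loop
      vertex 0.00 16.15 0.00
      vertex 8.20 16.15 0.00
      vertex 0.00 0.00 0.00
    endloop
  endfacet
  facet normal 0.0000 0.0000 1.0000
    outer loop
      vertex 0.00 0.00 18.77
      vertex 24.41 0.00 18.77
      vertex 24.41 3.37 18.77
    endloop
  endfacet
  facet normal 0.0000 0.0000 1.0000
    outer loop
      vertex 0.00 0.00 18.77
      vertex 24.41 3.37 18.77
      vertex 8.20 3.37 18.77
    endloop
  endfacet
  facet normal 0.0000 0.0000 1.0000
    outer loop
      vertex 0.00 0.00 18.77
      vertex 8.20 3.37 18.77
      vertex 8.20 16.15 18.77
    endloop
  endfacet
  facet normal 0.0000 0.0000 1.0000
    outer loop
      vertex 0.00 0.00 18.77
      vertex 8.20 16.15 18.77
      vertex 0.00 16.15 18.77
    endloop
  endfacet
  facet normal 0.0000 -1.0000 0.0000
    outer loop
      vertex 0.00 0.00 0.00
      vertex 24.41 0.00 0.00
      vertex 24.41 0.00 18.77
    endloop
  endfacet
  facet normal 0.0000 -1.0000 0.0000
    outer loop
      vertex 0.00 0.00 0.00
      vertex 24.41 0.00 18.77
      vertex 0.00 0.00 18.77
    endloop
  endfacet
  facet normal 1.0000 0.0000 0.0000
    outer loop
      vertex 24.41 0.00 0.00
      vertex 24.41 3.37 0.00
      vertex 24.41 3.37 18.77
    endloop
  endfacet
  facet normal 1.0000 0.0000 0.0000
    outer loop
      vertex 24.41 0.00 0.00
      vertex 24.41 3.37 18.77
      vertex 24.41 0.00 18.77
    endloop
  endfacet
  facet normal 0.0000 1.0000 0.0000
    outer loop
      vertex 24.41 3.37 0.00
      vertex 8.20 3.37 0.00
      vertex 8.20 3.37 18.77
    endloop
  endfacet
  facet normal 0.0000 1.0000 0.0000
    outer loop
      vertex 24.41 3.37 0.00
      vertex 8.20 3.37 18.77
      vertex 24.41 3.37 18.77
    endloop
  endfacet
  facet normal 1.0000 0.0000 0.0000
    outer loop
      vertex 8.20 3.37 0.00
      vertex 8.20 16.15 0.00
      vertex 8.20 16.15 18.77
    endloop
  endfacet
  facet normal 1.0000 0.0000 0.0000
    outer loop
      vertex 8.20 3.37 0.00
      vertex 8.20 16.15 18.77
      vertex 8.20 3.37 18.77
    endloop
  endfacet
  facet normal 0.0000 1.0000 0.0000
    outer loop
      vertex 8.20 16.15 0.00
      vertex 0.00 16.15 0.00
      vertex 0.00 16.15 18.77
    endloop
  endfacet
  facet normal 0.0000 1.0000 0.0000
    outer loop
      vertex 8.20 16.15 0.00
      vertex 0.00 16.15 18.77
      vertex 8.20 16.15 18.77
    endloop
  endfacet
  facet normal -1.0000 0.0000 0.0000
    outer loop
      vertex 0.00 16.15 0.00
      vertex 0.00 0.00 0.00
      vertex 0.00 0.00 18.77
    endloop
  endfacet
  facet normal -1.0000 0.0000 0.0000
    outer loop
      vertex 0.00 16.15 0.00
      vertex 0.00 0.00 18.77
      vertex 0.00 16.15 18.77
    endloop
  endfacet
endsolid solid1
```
; perimeter-only toolpath
G21 ; units = mm
G90 ; absolute positioning
G28 ; home
; layer 1
G0 Z4.69
G0 X0.00 Y0.00
G1 X24.41 Y0.00
G1 X24.41 Y3.37
G1 X8.20 Y3.37
G1 X8.20 Y16.15
G1 X0.00 Y16.15
G1 X0.00 Y0.00
; layer 2
G0 Z9.38
G0 X0.00 Y0.00
G1 X24.41 Y0.00
G1 X24.41 Y3.37
G1 X8.20 Y3.37
G1 X8.20 Y16.15
G1 X0.00 Y16.15
G1 X0.00 Y0.00
; layer 3
G0 Z14.08
G0 X0.00 Y0.00
G1 X24.41 Y0.00
G1 X24.41 Y3.37
G1 X8.20 Y3.37
G1 X8.20 Y16.15
G1 X0.00 Y16.15
G1 X0.00 Y0.00
; layer 4
G0 Z18.77
G0 X0.00 Y0.00
G1 X24.41 Y0.00
G1 X24.41 Y3.37
G1 X8.20 Y3.37
G1 X8.20 Y16.15
G1 X0.00 Y16.15
G1 X0.00 Y0.00
M2 ; end

The solid is an L-shaped prism: outer 24.4 × 16.1 mm, arm thicknesses ≈ 3.37 mm (horizontal) and 8.2 mm (vertical), extruded 18.8 mm in z. Slicing at Δz = 4.69 mm — 4 equal slices spanning the solid's height, so layer i sits at z = i·h/4 — gives 4 non-empty perimeters. Each is a 6-segment closed polygon; G0 lifts to the layer z and rapids to the start vertex, then G1 traces the edges.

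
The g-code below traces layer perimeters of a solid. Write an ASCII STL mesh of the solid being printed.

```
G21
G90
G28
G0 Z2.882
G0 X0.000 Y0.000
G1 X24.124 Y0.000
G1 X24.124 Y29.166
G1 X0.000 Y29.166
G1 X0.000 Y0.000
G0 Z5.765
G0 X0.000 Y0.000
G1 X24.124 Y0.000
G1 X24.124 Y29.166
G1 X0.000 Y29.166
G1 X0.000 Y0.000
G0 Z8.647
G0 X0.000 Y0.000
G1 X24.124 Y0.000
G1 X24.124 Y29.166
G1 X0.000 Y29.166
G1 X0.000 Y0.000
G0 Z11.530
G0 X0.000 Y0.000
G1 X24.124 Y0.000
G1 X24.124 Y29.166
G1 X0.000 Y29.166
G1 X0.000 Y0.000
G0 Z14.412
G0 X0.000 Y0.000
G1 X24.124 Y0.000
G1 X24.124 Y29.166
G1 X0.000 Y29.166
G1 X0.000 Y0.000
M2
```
solid part
  facet normal 0.0000 0.0000 -1.0000
    outer loop
      vertex 24.124 29.166 0.000
      vertex 24.124 0.000 0.000
      vertex 0.000 0.000 0.000
    endloop
  endfacet
  facet normal 0.0000 0.0000 -1.0000
    outer loop
      vertex 0.000 29.166 0.000
      vertex 24.124 29.166 0.000
      vertex 0.000 0.000 0.000
    endloop
  endfacet
  facet normal 0.0000 0.0000 1.0000
    outer loop
      vertex 0.000 0.000 14.412
      vertex 24.124 0.000 14.412
      vertex 24.124 29.166 14.412
    endloop
  endfacet
  facet normal 0.0000 0.0000 1.0000
    outer loop
      vertex 0.000 0.000 14.412
      vertex 24.124 29.166 14.412
      vertex 0.000 29.166 14.412
    endloop
  endfacet
  facet normal 0.0000 -1.0000 0.0000
    outer loop
      vertex 0.000 0.000 0.000
      vertex 24.124 0.000 0.000
      vertex 24.124 0.000 14.412
    endloop
  endfacet
  facet normal 0.0000 -1.0000 0.0000
    outer loop
      vertex 0.000 0.000 0.000
      vertex 24.124 0.000 14.412
      vertex 0.000 0.000 14.412
    endloop
  endfacet
  facet normal 0.0000 1.0000 0.0000
    outer loop
      vertex 24.124 29.166 14.412
      vertex 24.124 29.166 0.000
      vertex 0.000 29.166 0.000
    endloop
  endfacet
  facet normal 0.0000 1.0000 0.0000
    outer loop
      vertex 0.000 29.166 14.412
      vertex 24.124 29.166 14.412
      vertex 0.000 29.166 0.000
    endloop
  endfacet
  facet normal -1.0000 0.0000 0.0000
    outer loop
      vertex 0.000 29.166 14.412
      vertex 0.000 29.166 0.000
      vertex 0.000 0.000 0.000
    endloop
  endfacet
  facet normal -1.0000 0.0000 0.0000
    outer loop
      vertex 0.000 0.000 14.412
      vertex 0.000 29.166 14.412
      vertex 0.000 0.000 0.000
    endloop
  endfacet
  facet normal 1.0000 0.0000 0.0000
    outer loop
      vertex 24.124 0.000 0.000
      vertex 24.124 29.166 0.000
      vertex 24.124 29.166 14.412
    endloop
  endfacet
  facet normal 1.0000 0.0000 0.0000
    outer loop
      vertex 24.124 0.000 0.000
      vertex 24.124 29.166 14.412
      vertex 24.124 0.000 14.412
    endloop
  endfacet
endsolid part

The G0 Z moves step by Δz≈2.882 mm. Every layer's G1 loop is the same polygon, so the solid is a straight extrusion of it from z=0 to z≈14.4. Closing with flat bottom and top caps and triangulating gives 12 facets — a rectangular box, roughly 24.1 × 29.2 mm footprint and 14.4 mm tall.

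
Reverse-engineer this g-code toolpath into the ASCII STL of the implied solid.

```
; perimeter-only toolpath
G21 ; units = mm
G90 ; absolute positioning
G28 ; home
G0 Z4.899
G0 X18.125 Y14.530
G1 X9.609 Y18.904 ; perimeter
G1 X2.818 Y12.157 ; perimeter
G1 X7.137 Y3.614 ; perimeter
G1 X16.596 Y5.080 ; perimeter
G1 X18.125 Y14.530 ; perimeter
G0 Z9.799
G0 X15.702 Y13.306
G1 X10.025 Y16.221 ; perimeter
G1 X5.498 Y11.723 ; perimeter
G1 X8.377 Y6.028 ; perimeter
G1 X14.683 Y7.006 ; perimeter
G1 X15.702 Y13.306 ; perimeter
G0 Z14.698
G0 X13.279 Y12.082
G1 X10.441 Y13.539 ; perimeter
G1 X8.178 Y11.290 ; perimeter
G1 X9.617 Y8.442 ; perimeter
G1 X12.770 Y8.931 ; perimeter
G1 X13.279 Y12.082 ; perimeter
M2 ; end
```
solid part
  facet normal 0.0000 0.0000 -1.0000
    outer loop
      vertex 0.139 12.590 0.000
      vertex 9.193 21.586 0.000
      vertex 20.547 15.755 0.000
    endloop
  endfacet
  facet normal 0.0000 0.0000 -1.0000
    outer loop
      vertex 5.897 1.199 0.000
      vertex 0.139 12.590 0.000
      vertex 20.547 15.755 0.000
    endloop
  endfacet
  facet normal 0.0000 0.0000 -1.0000
    outer loop
      vertex 18.509 3.155 0.000
      vertex 5.897 1.199 0.000
      vertex 20.547 15.755 0.000
    endloop
  endfacet
  facet normal 0.4169 0.8117 0.4090
    outer loop
      vertex 20.547 15.755 0.000
      vertex 9.193 21.586 0.000
      vertex 10.857 10.857 19.598
    endloop
  endfacet
  facet normal -0.6432 0.6473 0.4090
    outer loop
      vertex 9.193 21.586 0.000
      vertex 0.139 12.590 0.000
      vertex 10.857 10.857 19.598
    endloop
  endfacet
  facet normal -0.8144 -0.4117 0.4090
    outer loop
      vertex 0.139 12.590 0.000
      vertex 5.897 1.199 0.000
      vertex 10.857 10.857 19.598
    endloop
  endfacet
  facet normal 0.1399 -0.9018 0.4090
    outer loop
      vertex 5.897 1.199 0.000
      vertex 18.509 3.155 0.000
      vertex 10.857 10.857 19.598
    endloop
  endfacet
  facet normal 0.9008 -0.1457 0.4090
    outer loop
      vertex 18.509 3.155 0.000
      vertex 20.547 15.755 0.000
      vertex 10.857 10.857 19.598
    endloop
  endfacet
endsolid part

The G0 Z moves step by Δz≈4.899 mm. The G1 loops shrink linearly with z, so the solid tapers from its base footprint up to z≈19.6. Closing with a flat bottom cap and the tapered top and triangulating gives 8 facets — a regular 5-sided pyramid, base circumscribed radius ≈ 10.9 mm, apex at z ≈ 19.6 mm.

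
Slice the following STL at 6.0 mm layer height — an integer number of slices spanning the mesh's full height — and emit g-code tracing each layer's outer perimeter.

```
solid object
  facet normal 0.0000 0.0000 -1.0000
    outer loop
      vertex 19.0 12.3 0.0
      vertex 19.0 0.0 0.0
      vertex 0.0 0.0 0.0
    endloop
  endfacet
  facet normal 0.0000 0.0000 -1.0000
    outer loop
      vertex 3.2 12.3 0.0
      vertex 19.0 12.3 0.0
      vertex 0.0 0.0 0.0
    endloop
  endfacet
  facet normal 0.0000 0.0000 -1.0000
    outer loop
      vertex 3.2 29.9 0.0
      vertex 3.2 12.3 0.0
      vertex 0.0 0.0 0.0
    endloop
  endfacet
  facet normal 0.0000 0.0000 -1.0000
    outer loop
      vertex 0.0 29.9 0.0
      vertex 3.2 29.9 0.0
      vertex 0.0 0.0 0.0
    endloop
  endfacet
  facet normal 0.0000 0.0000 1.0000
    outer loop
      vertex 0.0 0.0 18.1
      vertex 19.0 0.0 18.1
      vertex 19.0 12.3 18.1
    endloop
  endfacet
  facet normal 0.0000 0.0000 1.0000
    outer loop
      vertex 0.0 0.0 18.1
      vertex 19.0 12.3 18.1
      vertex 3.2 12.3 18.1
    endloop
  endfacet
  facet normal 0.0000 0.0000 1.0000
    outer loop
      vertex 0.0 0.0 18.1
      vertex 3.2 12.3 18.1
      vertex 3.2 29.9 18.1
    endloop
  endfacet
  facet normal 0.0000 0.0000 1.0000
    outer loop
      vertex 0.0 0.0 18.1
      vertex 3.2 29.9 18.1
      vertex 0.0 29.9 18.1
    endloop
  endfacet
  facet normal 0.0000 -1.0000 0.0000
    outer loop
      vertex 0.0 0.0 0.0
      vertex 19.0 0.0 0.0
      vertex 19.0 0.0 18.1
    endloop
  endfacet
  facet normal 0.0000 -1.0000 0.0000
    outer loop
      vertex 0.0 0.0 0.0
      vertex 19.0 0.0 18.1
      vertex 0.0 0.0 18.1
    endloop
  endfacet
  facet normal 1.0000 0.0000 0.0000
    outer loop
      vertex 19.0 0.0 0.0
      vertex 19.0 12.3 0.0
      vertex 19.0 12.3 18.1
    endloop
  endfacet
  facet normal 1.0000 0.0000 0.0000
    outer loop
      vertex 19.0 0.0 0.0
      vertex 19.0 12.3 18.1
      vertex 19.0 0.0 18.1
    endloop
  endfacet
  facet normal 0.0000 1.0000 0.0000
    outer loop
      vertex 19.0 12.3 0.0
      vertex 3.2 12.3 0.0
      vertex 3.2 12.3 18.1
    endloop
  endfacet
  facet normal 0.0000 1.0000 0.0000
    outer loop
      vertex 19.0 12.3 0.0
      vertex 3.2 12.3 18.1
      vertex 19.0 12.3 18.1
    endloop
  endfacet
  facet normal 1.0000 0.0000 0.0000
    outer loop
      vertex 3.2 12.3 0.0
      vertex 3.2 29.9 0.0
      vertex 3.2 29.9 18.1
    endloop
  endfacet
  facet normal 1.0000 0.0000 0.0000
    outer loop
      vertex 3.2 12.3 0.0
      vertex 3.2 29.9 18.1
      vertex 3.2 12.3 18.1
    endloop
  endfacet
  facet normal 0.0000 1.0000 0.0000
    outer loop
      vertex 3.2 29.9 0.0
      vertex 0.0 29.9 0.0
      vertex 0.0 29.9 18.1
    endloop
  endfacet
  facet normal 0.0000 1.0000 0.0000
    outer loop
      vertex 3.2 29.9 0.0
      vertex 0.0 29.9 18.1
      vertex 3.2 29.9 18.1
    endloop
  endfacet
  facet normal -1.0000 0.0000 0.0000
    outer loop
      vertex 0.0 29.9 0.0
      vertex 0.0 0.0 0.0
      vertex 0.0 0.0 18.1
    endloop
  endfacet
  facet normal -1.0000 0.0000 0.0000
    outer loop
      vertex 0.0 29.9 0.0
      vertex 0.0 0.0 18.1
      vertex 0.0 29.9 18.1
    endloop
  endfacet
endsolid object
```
; perimeter-only toolpath
G21 ; units = mm
G90 ; absolute positioning
G28 ; home
; layer 1
G0 Z6.0
G0 X0.0 Y0.0
G1 X19.0 Y0.0
G1 X19.0 Y12.3
G1 X3.2 Y12.3
G1 X3.2 Y29.9
G1 X0.0 Y29.9
G1 X0.0 Y0.0
; layer 2
G0 Z12.1
G0 X0.0 Y0.0
G1 X19.0 Y0.0
G1 X19.0 Y12.3
G1 X3.2 Y12.3
G1 X3.2 Y29.9
G1 X0.0 Y29.9
G1 X0.0 Y0.0
; layer 3
G0 Z18.1
G0 X0.0 Y0.0
G1 X19.0 Y0.0
G1 X19.0 Y12.3
G1 X3.2 Y12.3
G1 X3.2 Y29.9
G1 X0.0 Y29.9
G1 X0.0 Y0.0
M2 ; end

The solid is an L-shaped prism: outer 19 × 29.9 mm, arm thicknesses ≈ 12.3 mm (horizontal) and 3.2 mm (vertical), extruded 18.1 mm in z. Slicing at Δz = 6.0 mm — 3 equal slices spanning the solid's height, so layer i sits at z = i·h/3 — gives 3 non-empty perimeters. Each is a 6-segment closed polygon; G0 lifts to the layer z and rapids to the start vertex, then G1 traces the edges.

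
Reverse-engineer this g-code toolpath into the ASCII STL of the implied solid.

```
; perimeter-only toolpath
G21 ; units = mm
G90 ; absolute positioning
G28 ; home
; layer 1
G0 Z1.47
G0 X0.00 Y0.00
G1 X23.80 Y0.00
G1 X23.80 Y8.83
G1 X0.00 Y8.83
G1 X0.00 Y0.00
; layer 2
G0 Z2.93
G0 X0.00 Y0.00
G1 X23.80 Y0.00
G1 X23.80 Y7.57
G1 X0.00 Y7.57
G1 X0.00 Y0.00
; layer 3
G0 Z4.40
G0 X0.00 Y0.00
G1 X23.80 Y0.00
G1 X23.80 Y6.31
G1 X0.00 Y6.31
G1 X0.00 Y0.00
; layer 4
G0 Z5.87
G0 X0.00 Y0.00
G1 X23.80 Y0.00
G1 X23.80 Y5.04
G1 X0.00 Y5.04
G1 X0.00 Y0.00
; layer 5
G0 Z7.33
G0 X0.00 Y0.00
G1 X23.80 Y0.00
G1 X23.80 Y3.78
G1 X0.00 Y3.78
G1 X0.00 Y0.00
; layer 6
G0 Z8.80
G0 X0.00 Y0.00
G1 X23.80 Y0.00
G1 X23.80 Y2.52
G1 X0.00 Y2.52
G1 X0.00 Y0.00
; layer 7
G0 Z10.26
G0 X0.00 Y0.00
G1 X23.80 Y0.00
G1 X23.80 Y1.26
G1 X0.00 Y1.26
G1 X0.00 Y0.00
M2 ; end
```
solid part
  facet normal 0.0000 0.0000 -1.0000
    outer loop
      vertex 23.80 10.09 0.00
      vertex 23.80 0.00 0.00
      vertex 0.00 0.00 0.00
    endloop
  endfacet
  facet normal 0.0000 0.0000 -1.0000
    outer loop
      vertex 0.00 10.09 0.00
      vertex 23.80 10.09 0.00
      vertex 0.00 0.00 0.00
    endloop
  endfacet
  facet normal 0.0000 -1.0000 0.0000
    outer loop
      vertex 0.00 0.00 0.00
      vertex 23.80 0.00 0.00
      vertex 23.80 0.00 11.73
    endloop
  endfacet
  facet normal 0.0000 -1.0000 0.0000
    outer loop
      vertex 0.00 0.00 0.00
      vertex 23.80 0.00 11.73
      vertex 0.00 0.00 11.73
    endloop
  endfacet
  facet normal 0.0000 0.7581 0.6521
    outer loop
      vertex 0.00 0.00 11.73
      vertex 23.80 0.00 11.73
      vertex 23.80 10.09 0.00
    endloop
  endfacet
  facet normal 0.0000 0.7581 0.6521
    outer loop
      vertex 0.00 0.00 11.73
      vertex 23.80 10.09 0.00
      vertex 0.00 10.09 0.00
    endloop
  endfacet
  facet normal -1.0000 0.0000 0.0000
    outer loop
      vertex 0.00 0.00 11.73
      vertex 0.00 10.09 0.00
      vertex 0.00 0.00 0.00
    endloop
  endfacet
  facet normal 1.0000 0.0000 0.0000
    outer loop
      vertex 23.80 0.00 0.00
      vertex 23.80 10.09 0.00
      vertex 23.80 0.00 11.73
    endloop
  endfacet
endsolid part

The G0 Z moves step by Δz≈1.47 mm. The G1 loops shrink linearly with z, so the solid tapers from its base footprint up to z≈11.7. Closing with a flat bottom cap and the tapered top and triangulating gives 8 facets — a wedge (ramp): 23.8 × 10.1 mm base, rising to 11.7 mm along the y=0 edge and sloping linearly to z=0 at y=10.1.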